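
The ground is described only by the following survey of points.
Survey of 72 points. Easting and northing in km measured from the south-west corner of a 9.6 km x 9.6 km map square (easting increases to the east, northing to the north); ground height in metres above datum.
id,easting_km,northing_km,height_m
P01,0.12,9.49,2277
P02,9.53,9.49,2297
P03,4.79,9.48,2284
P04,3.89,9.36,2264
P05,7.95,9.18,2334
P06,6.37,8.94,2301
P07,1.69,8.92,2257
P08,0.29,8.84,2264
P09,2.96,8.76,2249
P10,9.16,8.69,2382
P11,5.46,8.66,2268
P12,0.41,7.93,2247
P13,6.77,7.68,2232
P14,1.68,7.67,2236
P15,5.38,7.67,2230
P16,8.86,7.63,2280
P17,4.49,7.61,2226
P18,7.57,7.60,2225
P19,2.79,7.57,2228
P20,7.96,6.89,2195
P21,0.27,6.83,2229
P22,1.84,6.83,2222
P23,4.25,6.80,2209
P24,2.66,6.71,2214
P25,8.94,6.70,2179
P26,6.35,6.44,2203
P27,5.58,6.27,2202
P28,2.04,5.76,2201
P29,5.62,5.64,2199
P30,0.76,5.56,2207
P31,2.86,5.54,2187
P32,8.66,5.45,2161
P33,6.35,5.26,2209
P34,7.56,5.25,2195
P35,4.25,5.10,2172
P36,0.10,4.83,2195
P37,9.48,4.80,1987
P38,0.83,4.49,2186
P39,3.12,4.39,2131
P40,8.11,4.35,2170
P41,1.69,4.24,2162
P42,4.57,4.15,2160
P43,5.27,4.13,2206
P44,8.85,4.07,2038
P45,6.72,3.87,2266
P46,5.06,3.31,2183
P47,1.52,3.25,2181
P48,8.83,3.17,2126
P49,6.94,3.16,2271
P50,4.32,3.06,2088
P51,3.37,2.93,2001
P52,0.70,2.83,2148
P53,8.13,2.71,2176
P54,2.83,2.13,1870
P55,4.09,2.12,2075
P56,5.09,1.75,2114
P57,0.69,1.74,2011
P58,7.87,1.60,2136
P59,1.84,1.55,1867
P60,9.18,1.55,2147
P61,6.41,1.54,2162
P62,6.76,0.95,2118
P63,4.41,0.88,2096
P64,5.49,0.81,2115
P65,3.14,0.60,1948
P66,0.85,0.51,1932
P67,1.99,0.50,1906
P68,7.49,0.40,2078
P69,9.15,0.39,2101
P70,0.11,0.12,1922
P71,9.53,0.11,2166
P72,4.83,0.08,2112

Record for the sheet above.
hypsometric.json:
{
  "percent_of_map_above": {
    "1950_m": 94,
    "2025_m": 89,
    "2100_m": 79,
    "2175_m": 59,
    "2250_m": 16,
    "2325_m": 3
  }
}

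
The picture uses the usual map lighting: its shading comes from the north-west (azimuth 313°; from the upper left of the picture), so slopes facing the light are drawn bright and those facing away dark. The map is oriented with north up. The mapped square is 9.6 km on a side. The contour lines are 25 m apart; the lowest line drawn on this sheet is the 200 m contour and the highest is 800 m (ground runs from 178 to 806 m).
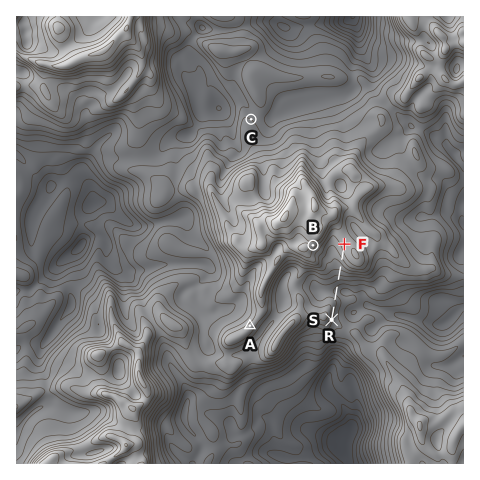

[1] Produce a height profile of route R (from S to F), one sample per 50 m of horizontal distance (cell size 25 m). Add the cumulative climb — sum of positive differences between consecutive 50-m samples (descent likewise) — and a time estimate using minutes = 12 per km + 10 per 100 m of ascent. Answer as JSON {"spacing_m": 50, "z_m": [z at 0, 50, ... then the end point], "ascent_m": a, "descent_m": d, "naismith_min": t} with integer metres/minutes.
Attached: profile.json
{"spacing_m": 50, "z_m": [531, 533, 534, 534, 535, 536, 536, 536, 532, 524, 511, 498, 491, 490, 494, 502, 512, 522, 533, 545, 557, 568, 577, 585, 594, 605, 617, 628, 637, 645, 651, 656, 660, 663], "ascent_m": 178, "descent_m": 47, "naismith_min": 38}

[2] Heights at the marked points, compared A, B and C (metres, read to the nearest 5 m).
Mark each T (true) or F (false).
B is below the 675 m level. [F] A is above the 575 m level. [T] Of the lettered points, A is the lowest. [F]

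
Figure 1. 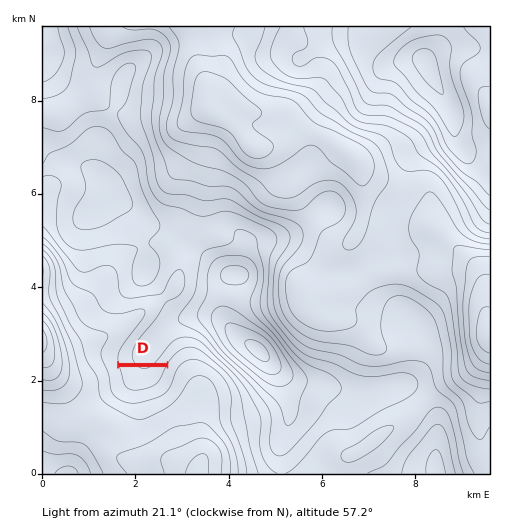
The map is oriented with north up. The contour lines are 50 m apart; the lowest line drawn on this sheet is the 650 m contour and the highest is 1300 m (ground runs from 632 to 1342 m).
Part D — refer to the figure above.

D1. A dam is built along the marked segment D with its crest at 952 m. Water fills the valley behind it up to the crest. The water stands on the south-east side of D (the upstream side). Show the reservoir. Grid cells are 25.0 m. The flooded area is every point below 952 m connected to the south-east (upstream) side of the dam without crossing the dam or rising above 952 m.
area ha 40.1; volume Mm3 8.72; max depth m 55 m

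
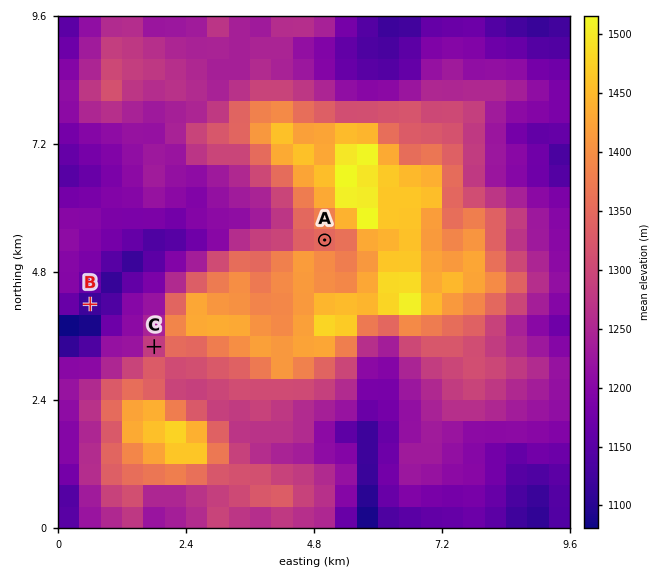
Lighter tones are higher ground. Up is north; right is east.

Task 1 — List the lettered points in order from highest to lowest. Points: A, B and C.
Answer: A C B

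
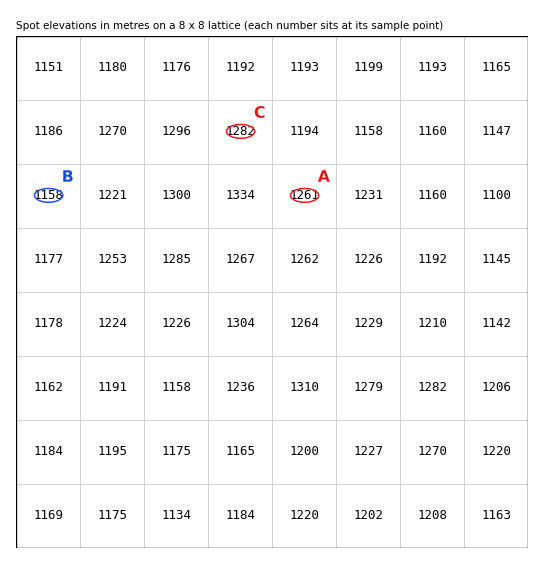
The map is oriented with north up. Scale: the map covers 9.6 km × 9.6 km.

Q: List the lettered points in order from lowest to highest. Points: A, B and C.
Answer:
B A C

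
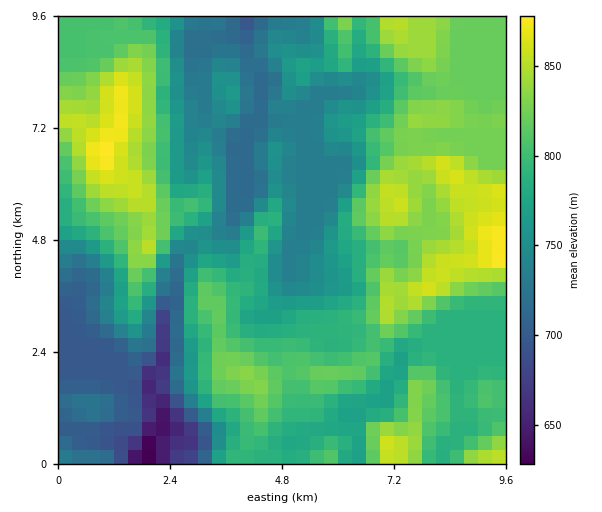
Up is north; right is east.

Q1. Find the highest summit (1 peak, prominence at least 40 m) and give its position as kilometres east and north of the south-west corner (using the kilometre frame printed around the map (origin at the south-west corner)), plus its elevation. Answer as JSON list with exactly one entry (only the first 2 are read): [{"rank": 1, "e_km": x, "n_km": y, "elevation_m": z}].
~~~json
[{"rank": 1, "e_km": 0.96, "n_km": 6.59, "elevation_m": 882}]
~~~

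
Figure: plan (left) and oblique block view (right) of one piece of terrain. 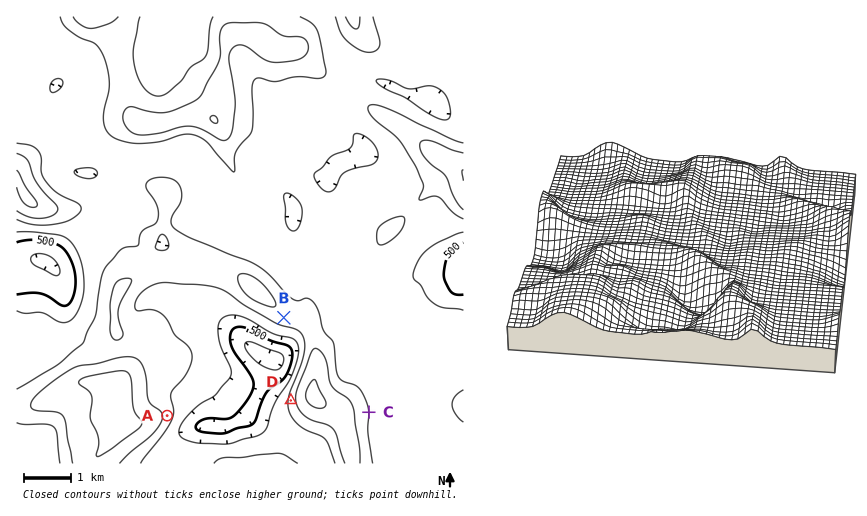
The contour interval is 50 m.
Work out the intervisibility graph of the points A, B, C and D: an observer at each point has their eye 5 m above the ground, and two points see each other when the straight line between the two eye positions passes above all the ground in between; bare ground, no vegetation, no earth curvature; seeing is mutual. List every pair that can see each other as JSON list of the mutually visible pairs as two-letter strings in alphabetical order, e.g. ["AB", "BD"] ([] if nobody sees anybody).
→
["AB", "AD", "BD"]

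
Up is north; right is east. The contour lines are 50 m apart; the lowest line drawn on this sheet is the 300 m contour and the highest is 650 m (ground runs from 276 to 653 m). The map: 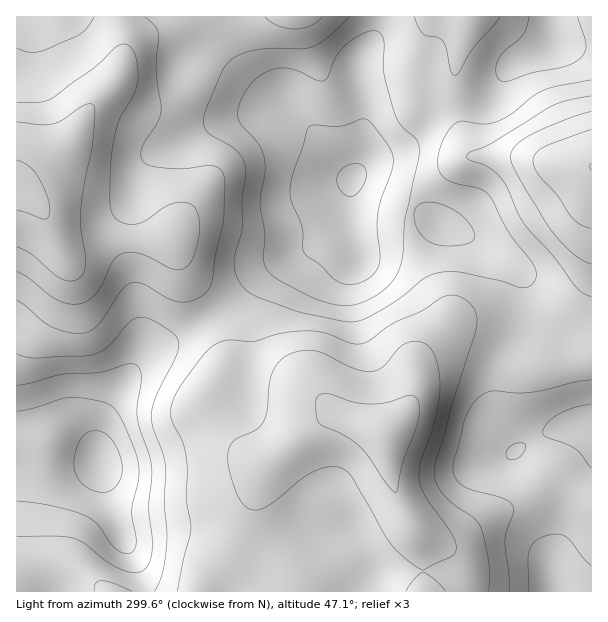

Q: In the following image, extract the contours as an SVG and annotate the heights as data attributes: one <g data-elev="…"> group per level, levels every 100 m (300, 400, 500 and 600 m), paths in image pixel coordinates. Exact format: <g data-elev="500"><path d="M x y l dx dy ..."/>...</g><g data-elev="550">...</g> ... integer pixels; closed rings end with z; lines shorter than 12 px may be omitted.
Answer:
<g data-elev="300"><path d="M101 492l-11-3-8-6-6-7-2-9 1-12 4-14 7-7 7-3 9 1 9 6 7 12 4 14 0 10-5 11-7 6z"/><path d="M347 196l-5-4-4-6-1-6 1-6 4-5 6-4 8-1 6 1 3 3 1 5-3 12-7 10-5 2z"/></g><g data-elev="400"><path d="M529 591l-1-30 1-10 5-9 9-5 14-3 9 3 6 5 12 17 7 6"/><path d="M591 468l-16-19-29-12-3-5 4-9 11-9 15-6 18-4"/><path d="M510 460l-3-2-1-3 3-8 9-4 7 1 0 5-3 6-6 4z"/><path d="M17 385l13-2 32-9 40-2 26-8 6 0 4 3 3 11-4 27 0 12 3 12 10 27 2 12-3 39 3 30 0 14-2 10-4 7-6 4-8 1-19-8-29-22-10-5-17-2-40 0"/><path d="M336 305l-22-7-31-16-12-7-5-8-3-9 2-27-5-28 5-30 0-14-6-15-19-21-2-6 0-6 3-10 6-12 8-9 8-6 12-5 12-1 12 3 18 9 7 1 5-6 7-18 8-10 16-12 9-4 6 0 5 2 3 6 1 35 10 39 7 12 16 16 2 6 0 9-14 61-3 43-5 15-11 13-17 11-16 6z"/><path d="M438 245l-13-6-9-12-2-9 0-6 2-5 6-4 13 0 17 6 14 10 8 12 0 8-5 4-16 3z"/><path d="M578 17l8 28-2 8-4 6-16 8-33 6-22 8-8 0-3-3-2-6 2-12 6-9 19-16 4-8 2-10"/></g><g data-elev="500"><path d="M489 591l0-28-9-36-7-9-18-13-11-9-6-10-3-10 1-15 41-137-1-10-5-9-9-7-10-3-10 2-20 14-29 12-22 17-9 4-12-1-29-11-21-1-21 3-25 7-21-1-9 1-9 4-9 7-27 37-6 12-2 9 1 10 10 21 4 14 1 16-1 29 5 27-14 64"/><path d="M17 300l33 26 16 6 15 2 9-3 7-5 25-36 9-7 6-1 6 2 25 15 14 3 9-1 9-4 6-4 4-7 6-32 7-32 2-36-1-10-3-6-8-4-30 3-16-1-18-3-7-6-1-6 1-6 16-25 3-12-5-39 2-38-3-7-10-9"/><path d="M591 96l-24 4-15 6-61 38-21 8-3 4 3 4 19 8 11 9 7 11 11 25 8 14 28 30 22 30 8 6 7 4"/><path d="M94 17l-7 11-7 6-33 15-15 3-15-4"/><path d="M265 17l13 9 16 3 16-3 12-9"/></g><g data-elev="600"><path d="M395 492l2-1 6-29 15-42 1-13-3-9-3-2-5-1-21 7-18 2-16-2-24-8-6 0-5 2-2 3-1 6 2 12 2 6 26 13 14 10 9 10 19 29z"/><path d="M17 247l13 6 23 20 10 7 6 1 6-1 5-2 3-5 3-13-5-32 0-18 3-27 9-40 2-35-3-4-6 1-24 15-11 4-10 1-24-3"/><path d="M591 130l-48 17-7 6-3 8 1 6 4 7 19 21 15 22 9 8 10 3"/></g>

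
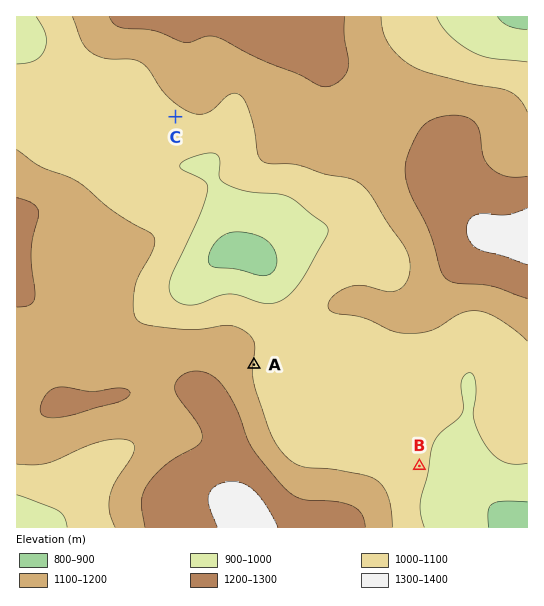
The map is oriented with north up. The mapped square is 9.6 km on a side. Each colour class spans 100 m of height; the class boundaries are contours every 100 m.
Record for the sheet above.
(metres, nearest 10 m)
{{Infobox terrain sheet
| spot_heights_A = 1100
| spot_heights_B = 1020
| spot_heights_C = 1070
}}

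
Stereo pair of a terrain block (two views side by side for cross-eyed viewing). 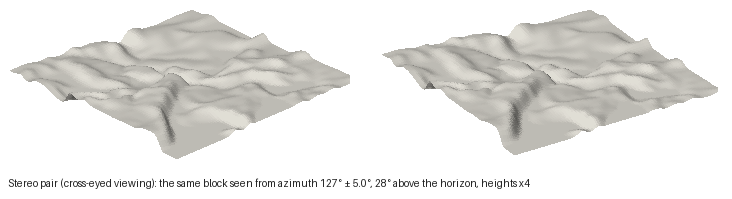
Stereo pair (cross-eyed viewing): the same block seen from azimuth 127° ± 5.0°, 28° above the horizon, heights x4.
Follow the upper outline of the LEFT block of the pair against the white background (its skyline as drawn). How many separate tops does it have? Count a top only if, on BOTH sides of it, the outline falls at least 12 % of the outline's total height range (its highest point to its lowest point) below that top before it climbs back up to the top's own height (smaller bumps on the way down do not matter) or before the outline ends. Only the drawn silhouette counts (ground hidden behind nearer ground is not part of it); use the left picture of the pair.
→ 1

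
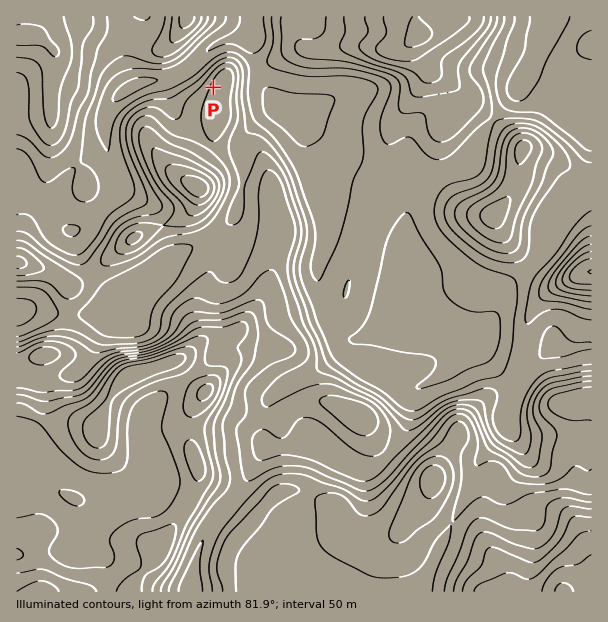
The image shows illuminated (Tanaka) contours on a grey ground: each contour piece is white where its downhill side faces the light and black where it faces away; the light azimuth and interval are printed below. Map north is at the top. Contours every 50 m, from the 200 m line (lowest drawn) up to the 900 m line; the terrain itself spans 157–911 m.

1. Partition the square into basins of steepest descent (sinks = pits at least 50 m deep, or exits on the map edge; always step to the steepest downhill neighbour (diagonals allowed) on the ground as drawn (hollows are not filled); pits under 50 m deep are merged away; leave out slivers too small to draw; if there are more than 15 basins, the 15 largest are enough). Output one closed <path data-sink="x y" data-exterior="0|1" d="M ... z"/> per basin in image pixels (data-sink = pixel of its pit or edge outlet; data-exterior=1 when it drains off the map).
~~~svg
<path data-sink="252 36" data-exterior="0" d="M414 16l-398 1 0 244 31 9 21 14 10-1 12-7 45-40 41-14 10-6 7-9 4-11-1 19 20 34 0 14-17 40 0 21 3 12-8 12-9 8-54 18-17 14-12-4-25-23-12-6-17-1-32 8 1 230 575-1 0-408-7-2-31-23-32-10-18-18-31-24-15-18-12-9-14-6-8-8-9-17 0-7 5-8z"/><path data-sink="17 312" data-exterior="1" d="M197 196l-4 11-7 9-10 6-41 14-45 40-12 7-10 1-21-14-30-8-1 98 13 0 19-6 17 1 12 6 25 23 12 4 17-14 40-12 21-12 10-14-3-12 0-21 17-40 0-14-20-34z"/><path data-sink="549 17" data-exterior="1" d="M591 16l-175 0 4 19-5 6 0 7 9 17 8 8 14 6 12 9 15 18 31 24 18 18 29 9 34 24 6 1z"/>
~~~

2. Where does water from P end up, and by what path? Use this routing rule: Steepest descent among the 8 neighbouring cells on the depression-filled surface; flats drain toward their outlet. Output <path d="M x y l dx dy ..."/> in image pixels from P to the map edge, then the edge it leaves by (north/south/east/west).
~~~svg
<path d="M213 87l-1 0-20-19 0-3 15-15 2 0 3-3 10-6 5 0 1-2 18 0 6-6 0-16"/>
exit: north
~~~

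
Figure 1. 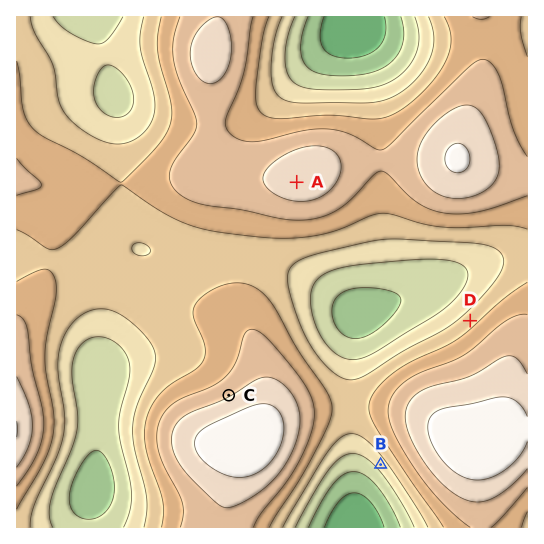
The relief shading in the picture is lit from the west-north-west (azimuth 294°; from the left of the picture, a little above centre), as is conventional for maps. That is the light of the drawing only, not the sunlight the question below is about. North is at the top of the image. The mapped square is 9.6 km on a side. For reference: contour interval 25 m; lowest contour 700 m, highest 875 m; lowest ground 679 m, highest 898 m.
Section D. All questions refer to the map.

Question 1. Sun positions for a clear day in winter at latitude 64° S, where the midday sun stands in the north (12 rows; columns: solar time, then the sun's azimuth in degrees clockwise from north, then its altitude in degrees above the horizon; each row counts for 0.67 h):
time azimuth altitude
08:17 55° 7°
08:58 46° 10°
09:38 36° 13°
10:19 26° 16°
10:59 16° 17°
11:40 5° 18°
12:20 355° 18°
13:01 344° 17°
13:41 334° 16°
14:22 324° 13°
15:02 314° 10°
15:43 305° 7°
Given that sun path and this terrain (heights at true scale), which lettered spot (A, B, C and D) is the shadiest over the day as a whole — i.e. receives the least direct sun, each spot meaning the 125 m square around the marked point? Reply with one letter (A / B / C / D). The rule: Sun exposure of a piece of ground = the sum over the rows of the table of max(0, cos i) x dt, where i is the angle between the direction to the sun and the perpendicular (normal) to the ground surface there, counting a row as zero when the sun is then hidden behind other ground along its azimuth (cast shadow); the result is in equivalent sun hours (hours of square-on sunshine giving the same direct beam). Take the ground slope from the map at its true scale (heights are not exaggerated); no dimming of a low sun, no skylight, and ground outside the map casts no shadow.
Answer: B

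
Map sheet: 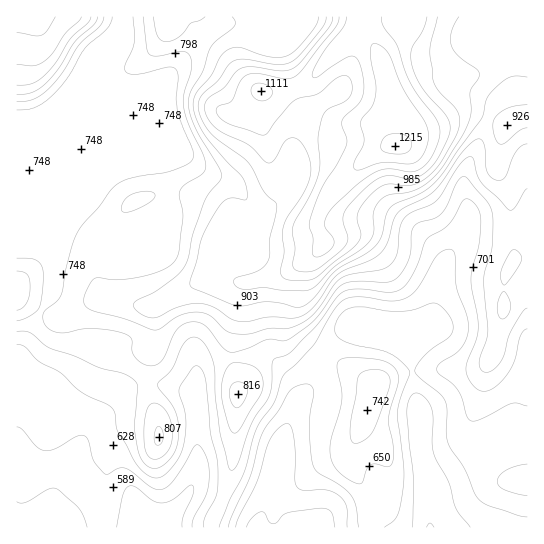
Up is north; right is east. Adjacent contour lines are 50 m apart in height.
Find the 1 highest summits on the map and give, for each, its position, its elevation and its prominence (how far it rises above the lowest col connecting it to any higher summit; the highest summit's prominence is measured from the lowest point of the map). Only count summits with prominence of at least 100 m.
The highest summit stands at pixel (395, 146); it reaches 1215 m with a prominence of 734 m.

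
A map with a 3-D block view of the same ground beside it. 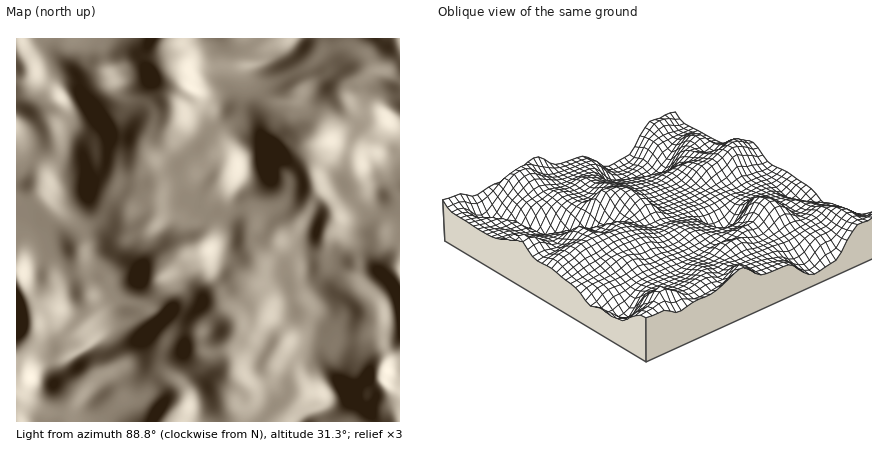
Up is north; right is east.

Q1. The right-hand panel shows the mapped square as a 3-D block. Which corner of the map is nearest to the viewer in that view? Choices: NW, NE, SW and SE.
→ SE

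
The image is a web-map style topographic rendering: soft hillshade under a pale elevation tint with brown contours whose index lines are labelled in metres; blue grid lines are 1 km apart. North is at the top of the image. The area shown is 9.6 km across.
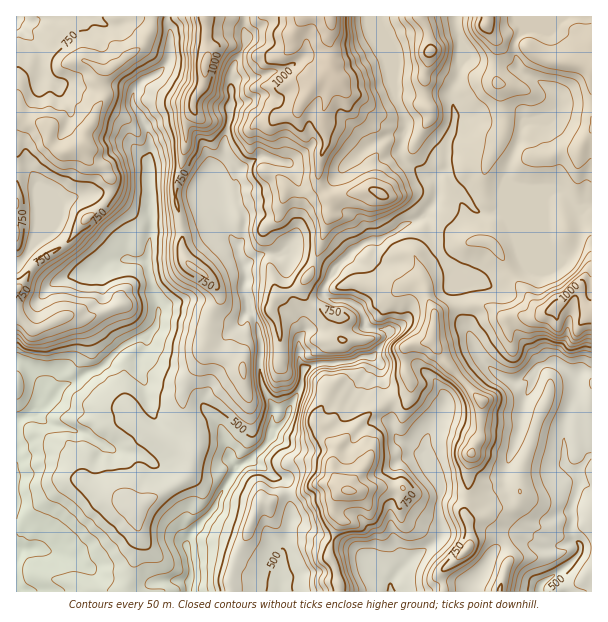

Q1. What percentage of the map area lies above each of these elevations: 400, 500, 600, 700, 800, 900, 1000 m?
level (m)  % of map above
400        94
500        84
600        69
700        52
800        25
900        9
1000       3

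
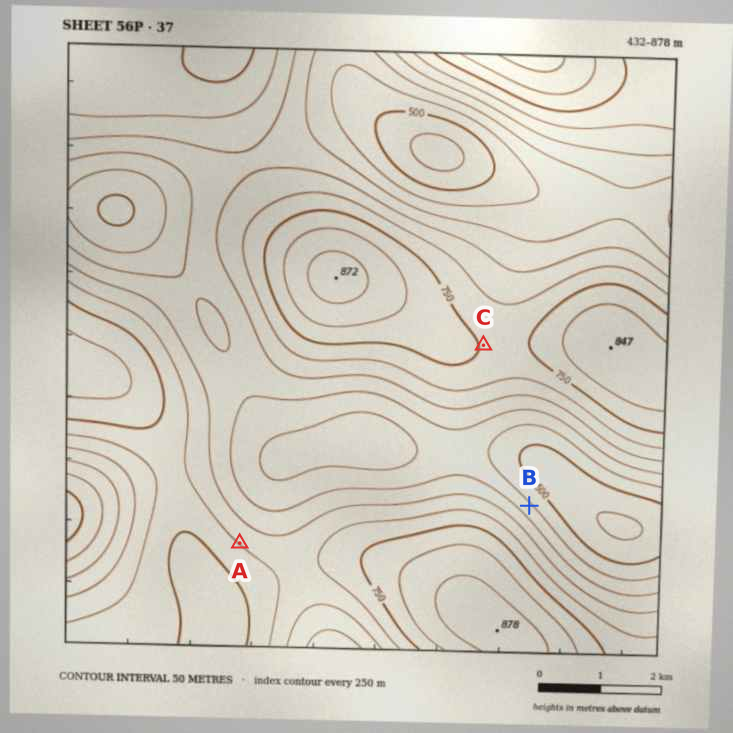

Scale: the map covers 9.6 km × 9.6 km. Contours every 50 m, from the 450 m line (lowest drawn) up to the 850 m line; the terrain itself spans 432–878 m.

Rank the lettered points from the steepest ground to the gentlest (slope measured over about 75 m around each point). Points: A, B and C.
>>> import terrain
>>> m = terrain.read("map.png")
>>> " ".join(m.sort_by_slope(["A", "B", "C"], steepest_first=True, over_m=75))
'B A C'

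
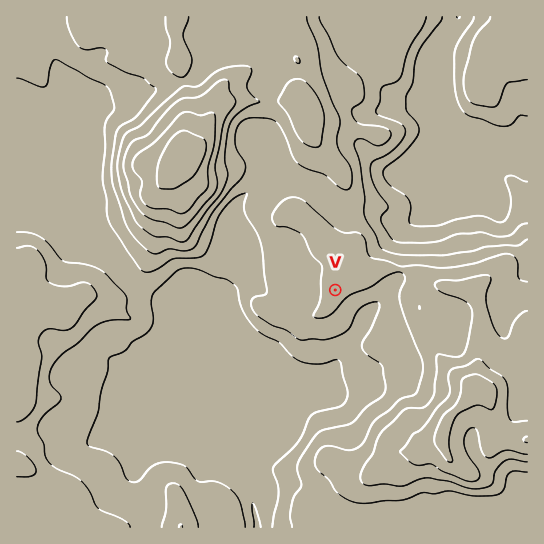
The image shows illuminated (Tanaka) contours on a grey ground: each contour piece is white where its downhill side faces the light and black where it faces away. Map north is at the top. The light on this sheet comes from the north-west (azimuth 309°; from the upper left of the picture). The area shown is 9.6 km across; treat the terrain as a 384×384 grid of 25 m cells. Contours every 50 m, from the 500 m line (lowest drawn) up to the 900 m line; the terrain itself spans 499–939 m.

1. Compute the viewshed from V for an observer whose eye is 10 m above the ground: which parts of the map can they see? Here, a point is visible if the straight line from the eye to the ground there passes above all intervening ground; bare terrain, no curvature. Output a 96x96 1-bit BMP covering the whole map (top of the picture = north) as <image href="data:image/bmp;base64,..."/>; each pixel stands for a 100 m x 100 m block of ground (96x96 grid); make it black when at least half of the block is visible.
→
<image width="96" height="96" href="data:image/bmp;base64,Qk2+BAAAAAAAAD4AAAAoAAAAYAAAAGAAAAABAAEAAAAAAIAEAAATCwAAEwsAAAIAAAAAAAAA////AAAAAAAAH/8D//DAAAAAAAAAP/4D//DAAAAAAAAAP/4D//DgAAAAAAAAP/4D/fH8AAAAAAAAP/4D/+H8AAAAAAAAf/4H/+A4AAAAAAAAf/4H/+AwAAAAAAAA//8P/8AAAAAAAAAH//8f/4QAAAAAAAAf//8//wQAAYAAAAA//////B7gB+AAAAD/////+D/8D/gAAAD/////+H////wAAAD/////+P////wAAAD/////+f////5wAAD/////++B////8AAD//////4Af///+AAD//////wAP///PAAD/////8AAH///PAAD/////4AAH////gAB/P///wAAD////gAB/P///gAAB////wAB////+AAAA////4AD////8AAAAP///8AD////4AAAAH///+AD////wAAAAH///+AD////gAAAAD///+AD////AAAAAD////gD///+AAAAAB////gD///+AAAAAB////gD///+AAAAAA////gD///+AAAAAA////gD///+AAAAAA+f/jgD///+AAAAAA//+DgD///+AAAAAA//8BgH///+AAAAAA//8BwP4fwOAAAAAAf/4AwPwfwPAAAAAAf/4AwPgf8fgAAAAAH/4AADgf//gAAB/AD/wAAAA///wAAH/wB/wAAAB///4AAP/8B/wAAAD///+AAf/8A/gBgAD////gAf/+Afg/AAH////AAB//4P//AD/D//+AAB//8H/nAD+D/3+AAB//+D/AAA+D+D+AAD///j4AAAfD4D/gAD///jwAAAf/gB/+AD//+AAAAAf8AB//AD//4AAAAAfgAA//AD//wAAAAA+AAA//AD//gAAAAA8AAAz/AD/8AAAAAAgAAAj/AD/4AAAAAAAAAAD/AD/wAAAAAAAAAAD/AD/gAAAAAAAAAAD/AD/AAAAAAAAAAAD/AB+AAAAAAAAAABh/gA8AAAAAAAAAABh/gAAAAAAAAAAAAAz/wAAAAAAAAAAAAA//4AAAAAAAAAAAAAf/4AAAAAAAAAAAAAH/8AADgAAAAAAAAAH/+AAHgAAAAAAAAAD/+AAfAAAAAAAAAAB//AD+AAAAAAAAAAA/+AH8AAAAAAAAAAA/+AP8AAAAAAAAAAAf8Af4AAAAAAAAAAAP8Af4AAAAAAAAAAAH8AfwAAAAAAAAAAAD8A/4AAAAAAAAAAAD8B/4AAAAAAAAAAAB8B/8AAAAAAAAAAAB+H8cAAAAAAAAAAAB//wAAAAAAAAAAAAA//wAAAAAAAAAAAAAf/gAAAAAAAAAAAAAHAAAAAAAAAAAAAAAAAAAAAAAAAAAAAAAAAAAAAAAAAAAAAAAOAAAAAAAAAAAAAAAHAAAAAAAAAAAAAAABAAAAAAAAMAAAAAAAAAAAAAAAcAAAAAAAAAAAAAAAcAAAAAAAAAAAAAAAcAAAAAAAAAAAAAAA8AAAAAAAAAAAAAAA8AAAAAAAAAAAAAAB8AAAAAAAAAAAAAAA8AAAAAAAAAAAAAAAMAAAAAAAAAAAAAAAMAAAAAAAAAAAAAAAc="/>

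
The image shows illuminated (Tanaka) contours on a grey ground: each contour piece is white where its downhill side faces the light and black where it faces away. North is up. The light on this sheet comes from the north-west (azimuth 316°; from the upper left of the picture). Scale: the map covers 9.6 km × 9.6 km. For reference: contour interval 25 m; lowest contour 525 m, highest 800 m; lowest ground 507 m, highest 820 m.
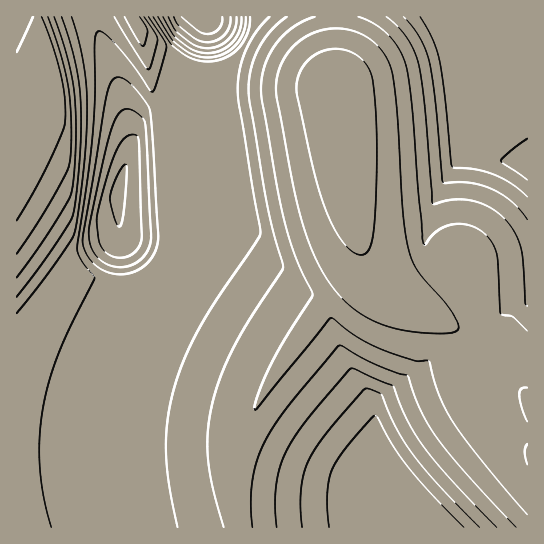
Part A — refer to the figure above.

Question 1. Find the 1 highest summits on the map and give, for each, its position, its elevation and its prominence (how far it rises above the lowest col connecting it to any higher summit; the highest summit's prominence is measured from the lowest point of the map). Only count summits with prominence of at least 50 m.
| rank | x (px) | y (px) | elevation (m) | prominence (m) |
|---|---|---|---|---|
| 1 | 335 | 87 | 794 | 127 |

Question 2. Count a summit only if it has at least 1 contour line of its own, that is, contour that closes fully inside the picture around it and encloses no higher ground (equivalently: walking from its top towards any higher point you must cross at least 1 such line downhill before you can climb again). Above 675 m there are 1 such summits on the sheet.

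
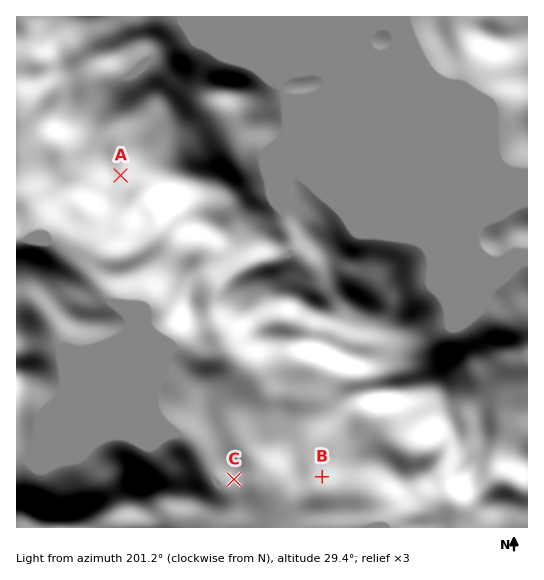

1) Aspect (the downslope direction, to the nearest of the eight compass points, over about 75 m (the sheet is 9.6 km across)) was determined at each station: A S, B SW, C SW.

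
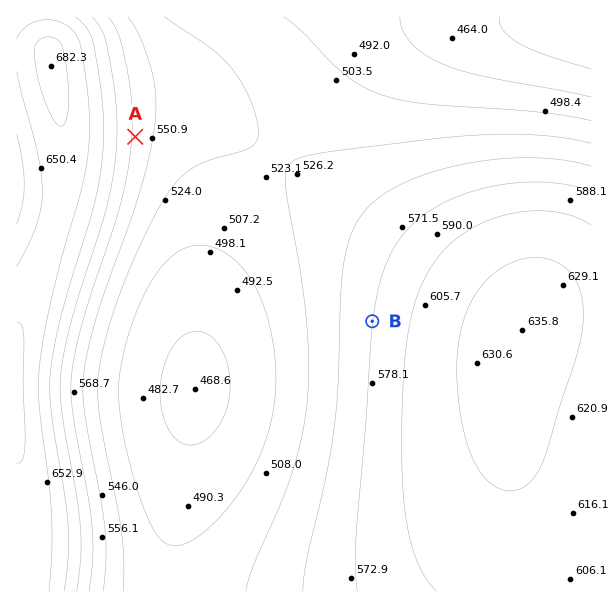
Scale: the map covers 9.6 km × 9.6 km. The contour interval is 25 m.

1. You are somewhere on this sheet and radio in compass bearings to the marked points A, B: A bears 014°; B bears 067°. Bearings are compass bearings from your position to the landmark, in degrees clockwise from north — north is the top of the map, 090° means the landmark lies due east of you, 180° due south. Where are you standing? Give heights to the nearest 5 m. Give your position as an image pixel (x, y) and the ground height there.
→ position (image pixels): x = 56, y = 456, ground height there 630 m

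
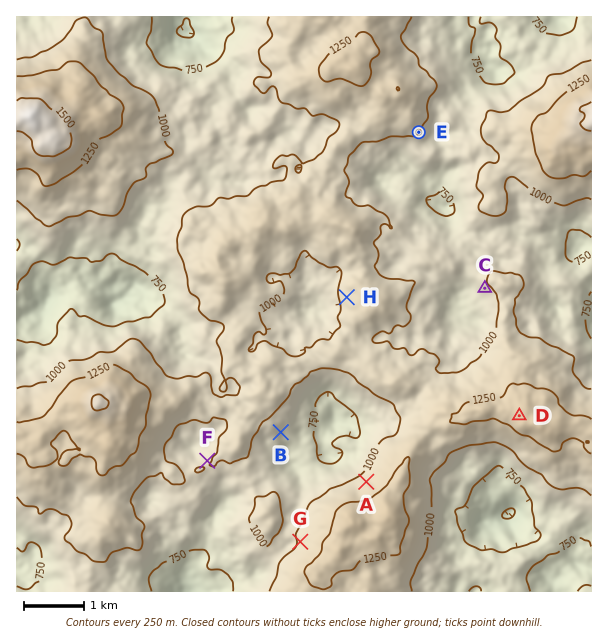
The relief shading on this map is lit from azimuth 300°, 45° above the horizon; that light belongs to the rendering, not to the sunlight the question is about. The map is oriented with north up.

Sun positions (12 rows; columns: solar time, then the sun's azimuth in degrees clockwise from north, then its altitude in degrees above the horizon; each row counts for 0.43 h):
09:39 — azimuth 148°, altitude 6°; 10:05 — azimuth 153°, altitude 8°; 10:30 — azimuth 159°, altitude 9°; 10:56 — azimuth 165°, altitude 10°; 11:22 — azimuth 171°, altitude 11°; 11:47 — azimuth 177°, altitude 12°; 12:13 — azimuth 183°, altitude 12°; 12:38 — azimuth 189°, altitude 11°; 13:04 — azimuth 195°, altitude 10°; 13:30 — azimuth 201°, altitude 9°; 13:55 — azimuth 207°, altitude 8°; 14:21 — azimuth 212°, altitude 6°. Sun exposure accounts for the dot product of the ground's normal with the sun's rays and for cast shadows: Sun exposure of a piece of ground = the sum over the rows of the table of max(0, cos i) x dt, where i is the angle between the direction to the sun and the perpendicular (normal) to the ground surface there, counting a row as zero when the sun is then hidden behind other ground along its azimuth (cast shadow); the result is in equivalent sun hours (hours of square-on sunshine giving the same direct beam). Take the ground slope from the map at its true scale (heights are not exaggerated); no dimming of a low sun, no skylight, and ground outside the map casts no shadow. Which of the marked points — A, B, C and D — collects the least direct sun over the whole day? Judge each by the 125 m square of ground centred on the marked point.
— A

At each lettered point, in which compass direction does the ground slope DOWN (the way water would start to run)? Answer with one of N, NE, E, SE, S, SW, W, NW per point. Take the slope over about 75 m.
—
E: SE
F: NW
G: W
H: W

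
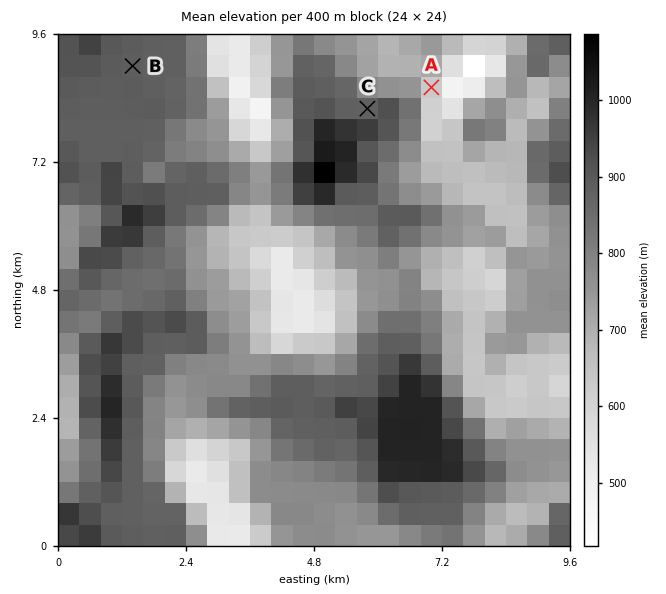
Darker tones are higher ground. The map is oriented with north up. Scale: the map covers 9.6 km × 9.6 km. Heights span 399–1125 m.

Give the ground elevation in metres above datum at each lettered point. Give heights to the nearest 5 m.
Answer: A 640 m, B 885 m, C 885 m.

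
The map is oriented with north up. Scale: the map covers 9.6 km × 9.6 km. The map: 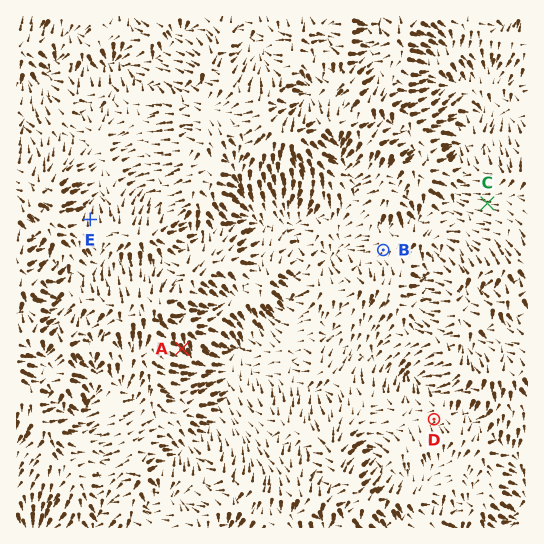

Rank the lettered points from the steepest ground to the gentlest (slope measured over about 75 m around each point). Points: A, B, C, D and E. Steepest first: A E C D B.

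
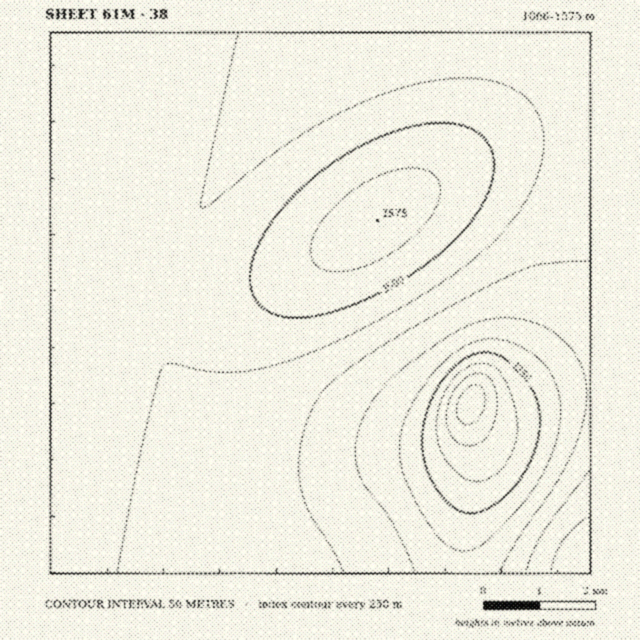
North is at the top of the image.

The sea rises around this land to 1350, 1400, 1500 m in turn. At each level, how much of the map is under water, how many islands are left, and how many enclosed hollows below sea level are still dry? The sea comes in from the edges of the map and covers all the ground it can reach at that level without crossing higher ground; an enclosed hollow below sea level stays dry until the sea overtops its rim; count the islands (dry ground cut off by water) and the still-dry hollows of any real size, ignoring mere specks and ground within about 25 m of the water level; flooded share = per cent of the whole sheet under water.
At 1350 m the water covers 14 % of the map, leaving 0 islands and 0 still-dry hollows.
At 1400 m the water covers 24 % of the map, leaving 0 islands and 0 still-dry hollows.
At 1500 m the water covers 90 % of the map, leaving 1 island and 0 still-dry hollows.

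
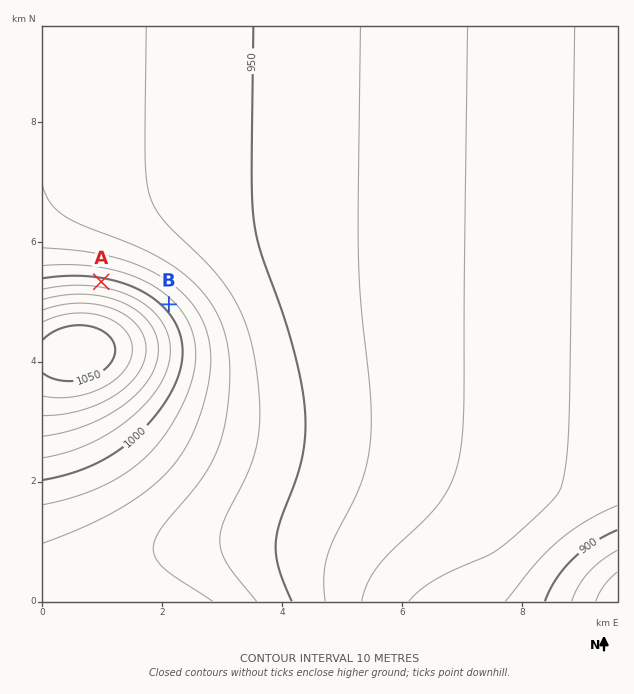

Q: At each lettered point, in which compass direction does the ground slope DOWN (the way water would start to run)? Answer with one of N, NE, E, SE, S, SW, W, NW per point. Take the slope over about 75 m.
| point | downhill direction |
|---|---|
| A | N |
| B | NE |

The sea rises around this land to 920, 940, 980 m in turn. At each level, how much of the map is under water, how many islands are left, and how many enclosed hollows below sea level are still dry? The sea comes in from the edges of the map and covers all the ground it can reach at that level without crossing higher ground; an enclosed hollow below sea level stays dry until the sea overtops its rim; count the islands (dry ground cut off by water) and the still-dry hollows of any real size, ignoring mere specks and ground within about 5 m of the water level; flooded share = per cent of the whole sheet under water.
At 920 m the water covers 11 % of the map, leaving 0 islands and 0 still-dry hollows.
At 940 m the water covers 45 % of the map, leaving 0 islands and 0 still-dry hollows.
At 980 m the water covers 89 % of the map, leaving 0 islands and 0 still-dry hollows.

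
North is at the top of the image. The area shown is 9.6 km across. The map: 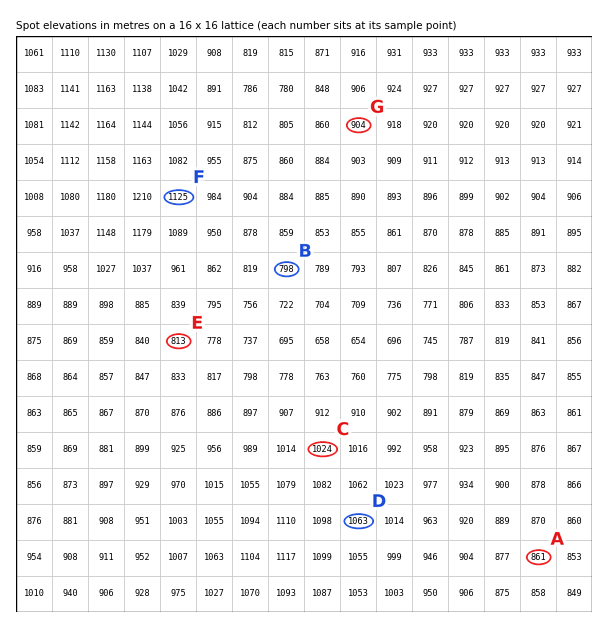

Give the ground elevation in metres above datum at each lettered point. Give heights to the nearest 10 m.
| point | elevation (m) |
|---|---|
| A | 860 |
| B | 800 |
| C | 1020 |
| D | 1060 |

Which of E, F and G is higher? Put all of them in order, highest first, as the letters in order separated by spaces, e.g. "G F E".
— F G E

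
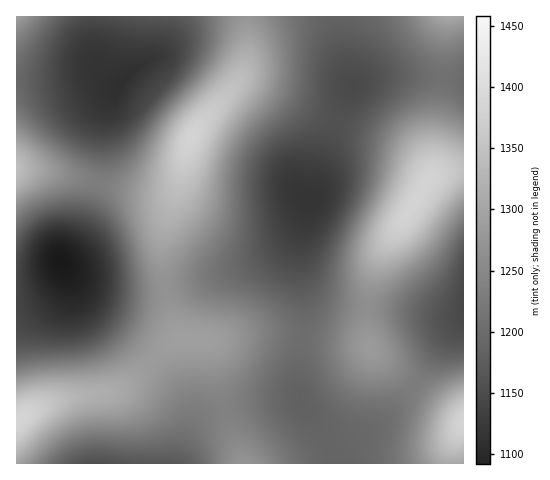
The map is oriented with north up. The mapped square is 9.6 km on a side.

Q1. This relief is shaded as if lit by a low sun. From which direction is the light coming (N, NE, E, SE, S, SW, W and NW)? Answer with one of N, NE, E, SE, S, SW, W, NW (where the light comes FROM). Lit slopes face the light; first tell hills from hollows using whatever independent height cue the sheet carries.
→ SE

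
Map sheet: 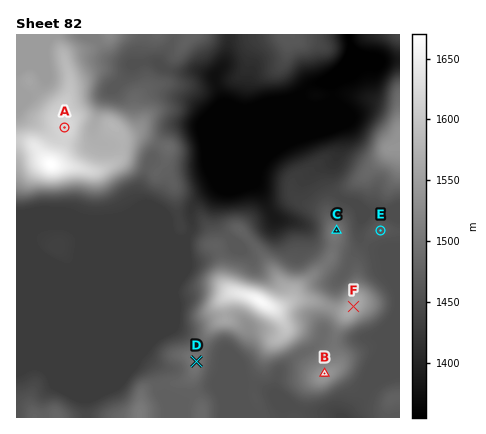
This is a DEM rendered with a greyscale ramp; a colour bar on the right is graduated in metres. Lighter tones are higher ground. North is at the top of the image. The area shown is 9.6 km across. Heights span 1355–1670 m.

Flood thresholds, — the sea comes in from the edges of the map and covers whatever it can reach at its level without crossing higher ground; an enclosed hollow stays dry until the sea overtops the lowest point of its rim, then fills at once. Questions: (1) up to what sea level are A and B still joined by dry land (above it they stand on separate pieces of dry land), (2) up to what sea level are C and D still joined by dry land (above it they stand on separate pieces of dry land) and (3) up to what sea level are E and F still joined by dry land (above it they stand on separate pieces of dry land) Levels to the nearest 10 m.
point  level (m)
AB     1430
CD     1490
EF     1460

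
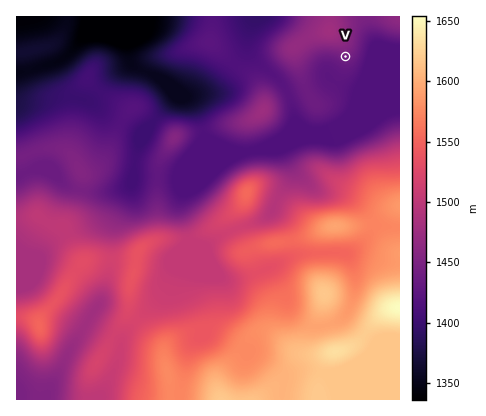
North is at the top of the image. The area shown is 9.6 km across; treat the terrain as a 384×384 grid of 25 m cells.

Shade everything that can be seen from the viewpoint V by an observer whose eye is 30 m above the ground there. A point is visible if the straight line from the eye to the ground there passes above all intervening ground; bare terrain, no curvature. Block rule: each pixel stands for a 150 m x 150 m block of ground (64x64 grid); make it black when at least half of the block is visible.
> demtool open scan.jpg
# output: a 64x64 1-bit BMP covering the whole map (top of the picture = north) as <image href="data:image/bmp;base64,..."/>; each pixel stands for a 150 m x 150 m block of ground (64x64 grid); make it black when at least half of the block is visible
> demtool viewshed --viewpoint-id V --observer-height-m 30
<image width="64" height="64" href="data:image/bmp;base64,Qk0+AgAAAAAAAD4AAAAoAAAAQAAAAEAAAAABAAEAAAAAAAACAAATCwAAEwsAAAIAAAAAAAAA////AAAAAAAAAAAAAAAAAAAAAAAAAAAAAAAAAAAAAAAAAAAAAAAAAAAAAAAAAAAAAAAAAAAAAAAAAAAAAAAAAAAAAAAAAAAAAAAAAAAAAAAAAAAAAAAAAAAAAAAAAAAAAAAAAAAAAAAAAAAAAAAAABgAAAAAAAAAHAAAAAAAAAACAAAAAAAAGAEAAAAAAAAPAYAAAAAAAA8AwBgAAAAAAADAGAAAAAAAAAAMAAAAAAAAAA4AAAAAAAAMDgAAAAAAAB4OAAAAAAAAP4QAAAAAAAB/zgAOAAAAAH//4Af4AAAAf//wA/4AAAD///gB/wAAAfgf+AD//4AP8Af8AEf/4B/wAf4AB//gH+AAHwDH/+Af4AAHAP+D/x/gAAOB/wH/OBAAAIf/Af8AGAAAf/4H/wAYAAA//g//ADwAAB//P/8APgAAB////wB/AAAD////gP+AAAD///8P/8AAAH///w//4CAAPH//B//wMAAYH/8B//wwABgP/wH4f+AAOAf/AfA/gAB4B/8B4D+AAHg//wHgPwAAeH//AfD+AAB4//8A//wAAPD//wAfAAAA4f//ABwAAAAB//8AAAAAAAH//wAAAAAAA///AAAAAAAD//8AAAAAAAP//wAAAAAAA///AAAAAAAB//8AAAAAAAB//wAAAAAAAA//AAAAAAAAA/8AAAAAAAAD/w=="/>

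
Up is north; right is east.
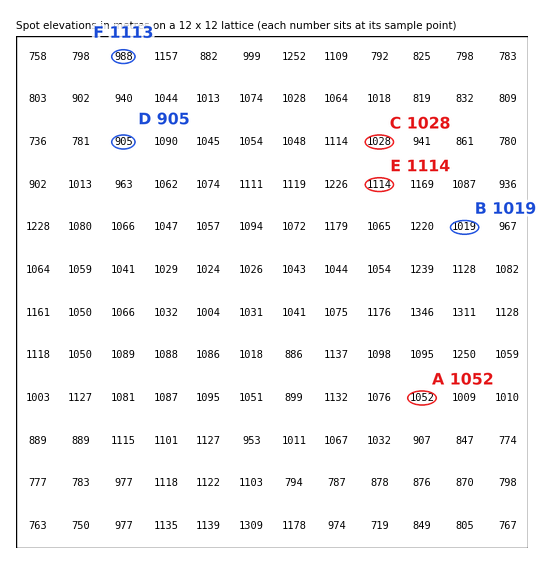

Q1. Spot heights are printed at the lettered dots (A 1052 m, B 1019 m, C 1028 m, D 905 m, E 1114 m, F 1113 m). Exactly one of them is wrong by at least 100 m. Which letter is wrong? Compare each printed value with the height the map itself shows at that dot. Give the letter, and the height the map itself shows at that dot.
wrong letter F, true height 988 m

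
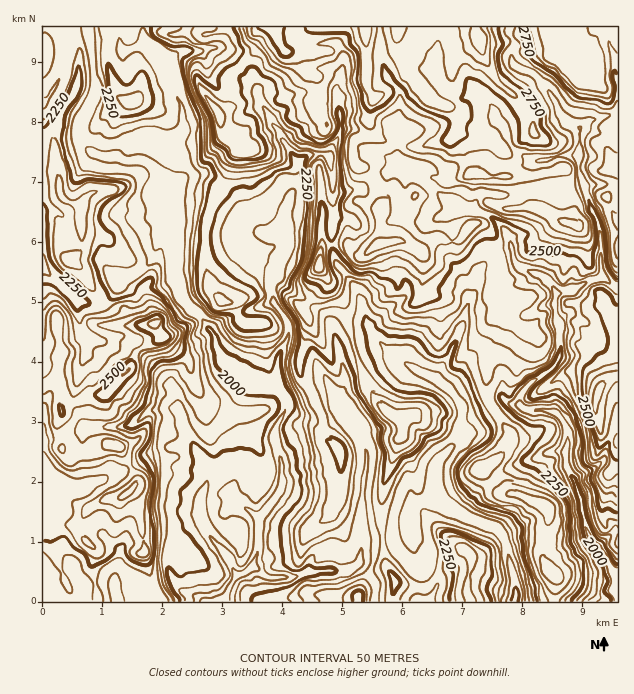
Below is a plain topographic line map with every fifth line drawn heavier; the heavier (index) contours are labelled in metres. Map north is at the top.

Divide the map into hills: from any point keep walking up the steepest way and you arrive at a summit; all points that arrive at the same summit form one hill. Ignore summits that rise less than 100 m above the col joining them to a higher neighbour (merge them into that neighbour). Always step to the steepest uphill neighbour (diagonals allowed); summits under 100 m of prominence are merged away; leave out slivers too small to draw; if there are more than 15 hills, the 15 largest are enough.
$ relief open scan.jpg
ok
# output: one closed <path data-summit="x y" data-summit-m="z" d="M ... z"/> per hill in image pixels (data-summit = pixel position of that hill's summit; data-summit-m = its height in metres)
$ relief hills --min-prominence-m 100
<path data-summit="481 40" data-summit-m="2931" d="M509 26l-367 1 4 13 20 22 15-10 19 0 15-5 9 3 14 22 18 16 6 20 6 6 28 46 3 2 6-6 9-2 8 0 8 5 3 19-1 9 2 4 28-3 5-4 37-20 12 9 9 11 33 24-8 8 3 15-1 31 7 9 6 14 3 9 0 12-10 33-22 37 0 3 17 14 9 15-5 35 8-7 5-12 6-6 29-17 13 3 7-16 30-24 5-7 0-32-5-13 2-19 15-3 29-14 3 0 10 11 4 1 0-176-28 7-9 9-15-6-5-5-9-23-10-13-29-18-1-11 2-9-4-7z"/><path data-summit="154 324" data-summit-m="2573" d="M172 221l-6 5-8 17-6 16-12 11-19 6-4 4-1 11-12 11-6 3-22-6-21-21-11-9-2 1 1 332 161-1-10-7-10-2-12-12-4-16 2-21-3-3-22-1-8 3-9 0-9 9-22-23-9-1-24-13-6 0 4-4 0-18-3-4 24 0 30-15 9-1 26-17 31-9 14 2 11 14 4 12-5 18 26 2 10 12 20 12 17-20 6-11 0-24-8-24 0-7 12-26 0-6-8-12-4 0-11-6-15-2-19-15-7-7-6-12-2-9-8-15-24-25-8-24 2-44z"/><path data-summit="554 577" data-summit-m="2487" d="M506 401l-30 17-6 6-5 12-27 24-4 15 4 23 23 17 26 11 9 1 5 5 6 14 7 31 1 25 102 0 1-25-6-6-4-10-20-27-6-23-2-16-13-27-1-20 2-15-4-12-11-9-24-2-11-6z"/><path data-summit="71 261" data-summit-m="2376" d="M88 32l-22 5 0 21-4 17-12 22-8 6 0 165 26 22 8 9 22 6 6-3 12-11 1-11 4-4 19-6 12-11 6-16 13-24-5-11 0-16-8-20-9-8-6-3-16 0-9-5-17 0-13-6-7-8-1-16 16-30 0-18z"/><path data-summit="379 244" data-summit-m="2725" d="M404 164l-37 20-5 4-29 4 0 61 5 12 20 27 8 29 10 18 33 26 27 13 22-39 10-33 0-12-3-9-6-14-7-9 1-31-3-15 8-8-33-24-9-11z"/><path data-summit="218 115" data-summit-m="2625" d="M217 47l-17 5-19 0-15 9 6 15 2 15 9 20-1 21-12 6-12 0-7-2-12 1-11 7-8 9-2 4 9 4 16 0 6 3 9 8 9 24 1-4 13-12 12-4 13-2 21 12 10 10 9 20 14 16 21 1 9-38 8-18 0-14-7-9-23-40-6-6-6-20-18-16-12-20z"/><path data-summit="398 417" data-summit-m="2446" d="M382 344l-20 3-18 6-4 4 5 25-6 17 19 31 8 20 0 19-4 27 0 49 9-3 23-2 13-4 5-7-1-22 7-5 20-4-4-15 1-17 3-6 20-19 1-18 3-6 0-9-3-6-14-18-32-16z"/><path data-summit="598 393" data-summit-m="2669" d="M604 276l-12 4-20 10-16 4-1 18 5 13 0 32-13 15-14 8-8 8-6 11 0 6 2 2 8 3 24 2 11 9 4 12-2 15 1 20 13 27 2 16 6 23 10 12 20-15 0-242z"/><path data-summit="128 492" data-summit-m="2466" d="M181 446l-12 2-21 7-26 17-9 1-30 15-22 2-1 23 28 14 9 1 22 23 9-9 9 0 8-3 22 1 3 3 0 30 6 12 8 7 10 2 11 8 18 0 14-28-11-19-18-20-8-15-2-16 9-23 0-13-14-20z"/><path data-summit="131 102" data-summit-m="2325" d="M142 26l-54 1 0 12 8 39 0 18-15 25-1 17 8 12 13 6 17 0 10-12 11-7 12-1 7 2 12 0 9-4 4-5 0-18-9-20-3-19-9-15-16-17z"/><path data-summit="319 265" data-summit-m="2700" d="M322 154l-14 1-10 8 0 14-8 18 0 6-6 15-2 16 4 8 0 7-10 20-3 10 8 4 15 13 15 10 19 17 9 31 4 1 18-7 19-4-14-21-8-29-20-27-5-12 0-75-3-19z"/><path data-summit="577 78" data-summit-m="2879" d="M617 26l-106 0-1 10 4 7-2 17 5 6 16 8 9 7 10 13 9 23 5 5 15 6 9-9 17-3 11-5z"/><path data-summit="463 550" data-summit-m="2374" d="M439 498l-12 0-12 5-4 4 3 48 3 6 19 19 2 5-8 16 84 1 2-8-2-17-7-31-6-14-5-5-9-1-26-11z"/><path data-summit="395 582" data-summit-m="2269" d="M412 530l-5 6-6 3-30 3-9 4-4 18 17 18 1 20 54-1 8-16-2-5-19-19-3-6z"/><path data-summit="358 597" data-summit-m="2274" d="M359 564l-7 5-14 3-33 0-10 4-18 2-1 10 4 13 94 1 2-8-1-12z"/>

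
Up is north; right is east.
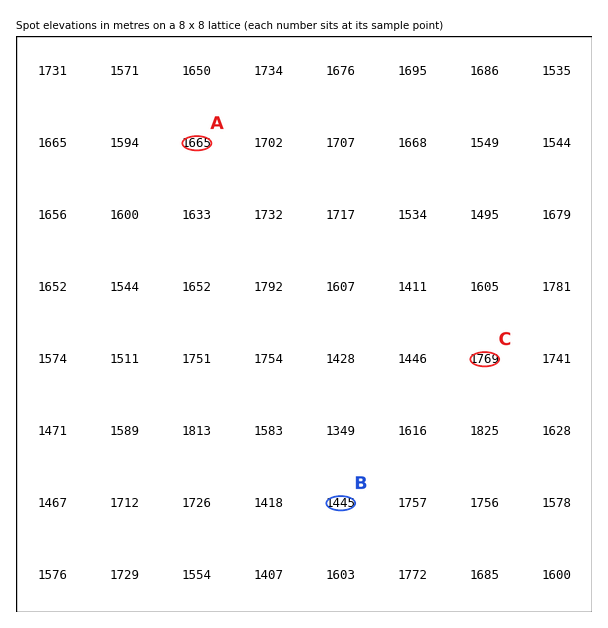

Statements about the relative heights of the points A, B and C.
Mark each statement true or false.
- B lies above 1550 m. false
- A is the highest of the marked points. false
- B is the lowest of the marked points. true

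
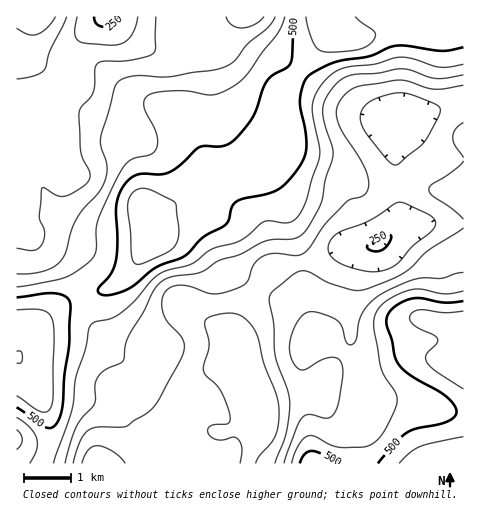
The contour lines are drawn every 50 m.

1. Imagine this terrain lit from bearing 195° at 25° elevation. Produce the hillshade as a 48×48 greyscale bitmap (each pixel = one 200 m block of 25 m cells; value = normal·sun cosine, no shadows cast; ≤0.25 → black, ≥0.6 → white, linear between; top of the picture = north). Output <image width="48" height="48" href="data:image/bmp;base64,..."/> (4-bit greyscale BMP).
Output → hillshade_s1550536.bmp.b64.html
<image width="48" height="48" href="data:image/bmp;base64,Qk32BAAAAAAAAHYAAAAoAAAAMAAAADAAAAABAAQAAAAAAIAEAAATCwAAEwsAABAAAAAAAAAAAAAAABEREQAiIiIAMzMzAERERABVVVUAZmZmAHd3dwCIiIgAmZmZAKqqqgC7u7sAzMzMAN3d3QDu7u4A////AEZ4d3m8y6mHdnd3d3dmZlIAE0VURVZmZ1eIh4m8y6mHZ3d3d3dmVUIAJFVURVVVZomqmIrMuph3d3d3d3ZmZUISRVVVVEM0RN3cmJvLqYiHd3d3d3ZndlM0VmZmVUMzNP/8mJu6mIiIiIiIh2Znh1RFZmZ3ZURERf/qh4mpiIiIiIiIdmZ4mGRWd3d3dmZmeP64ZniIiJmYiIiHdlaJqXZnd3eIh3iZq9uWVWd3iaqYiHd3Zmeauod3h3iZmZq8zLl2VWd4mqmYiHdmVnirupiIh4iaq7zdzJh2VniImZmIiIdmZnmru6mZiIiavMzMuodmZ3iJmIeIiId2Z4mrupmZiHiau7upmXd2Z3iIh3d3eIh3d4mqqZmZh3iaqpiHd3dmZneIh3ZmZnd3eJmpmIiIh3iamYd3d2ZmZmeImHdlVVZneJqZh3d3d3mqqZmIiFVVZmeaqYdlVFVniaqph3ZmZ3maqamZiERFVnmrqph1VFeJqqqph2ZVVneIiIdmVSI0Vom7u6l2Vnmru7qZh2VEVVVUREMQAAESNXmqq7qHeKu7u6mYd2VEVUQhAAAAAAABJGeIm7uqvMy7qph3ZmVVVEMQAAAAAAAAE1VnirvN7+26mZdmZlVVRDIQAAATMyERI0VWebzf//26mYd3ZmVUMiIhESNGZTM0RVVmeKzf/+y7u6mZmHZUMiMzM0RWZVVWZ3d3iJvN3Lu83Mu8y6hlRFVVVURFVmd3d4iIiZqqmZq83MzN3LmHiIiHZUM0VXeId3iImZmHd4mru7vM3LqZq7qphlREVniId3eImql1VomZmZmry6mau7u6mYh3d3eIdmZnmphlV4iYiImrupmaqru7qru6qneHdlVWiYZVZ4iIiJq6qYiImaqqq8zMu4iHZVRFZ2REVnd4iau6mId3eJmImruqqYiGZlVVVTIjRWZ3iaqqmId3eIh3eJiHd4h2Znd3ZDIjRVZniJmZmIh3eIdmd3dmZndmZ4mZdTIjRVZmd4iIiYiIiHZVZ3ZmZndmd5qphkNFZmZmZneImYh3d2VFZmZnd3dmeImphlVnd2ZlVmeImYZVVURFZlZniYd3eImYd2d4h3ZVVmd4mHVERERWdmZ4iXd3iJiHd4iZiHZlZmZ4h1QzNEVnd2Z3d2ZniJh3iImpmHZmZmZ3ZUM0RVZ3d3d2ZWZniId3iJmZh2ZmZ3d2ZURFZ3eId4iHZXd4iHZneIh3ZlVWZ3d3ZVZ3iJmZmau6h6qZh2Z3d3ZUM0RVZmd3ZneJmqvLvN7tyruqh2eIdlQyIjNEVWZ2Znmqu83u7v//7qqph3iHVDIiIjNERFZmZom83v//7////5mId4h1MiIzRFVVVVZmZ4rN///+7/7u7pmHd3ZDIjRWd3ZmZmVWaJrN///u7/7czJqYdlQhI0Z4iHd3ZlVVeJq87u3M3u3Lqquph1MiNGeIh3ZmZUNFaJqrupiavMupmbu6l2REVWeIh2ZmVCI0aJqphkRXmZmYmbu6mGVVZniIh2ZmUyIkaJqoZCJGeIiIiQ=="/>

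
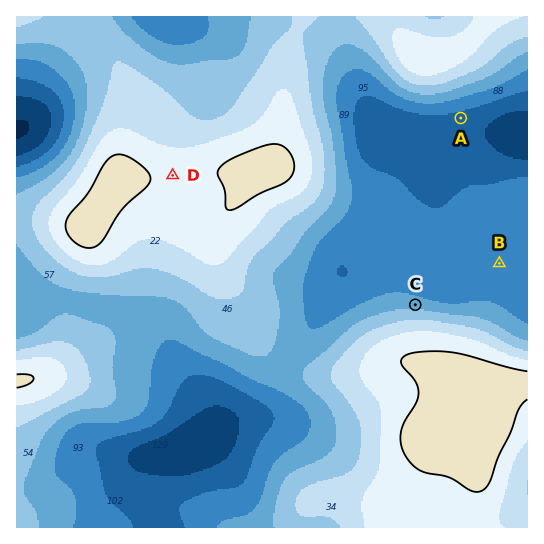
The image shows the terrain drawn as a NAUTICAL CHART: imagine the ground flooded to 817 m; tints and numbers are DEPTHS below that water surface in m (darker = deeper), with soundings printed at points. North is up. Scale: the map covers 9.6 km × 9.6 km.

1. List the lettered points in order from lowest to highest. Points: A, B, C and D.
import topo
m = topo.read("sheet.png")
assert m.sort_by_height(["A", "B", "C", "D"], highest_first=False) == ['A', 'B', 'C', 'D']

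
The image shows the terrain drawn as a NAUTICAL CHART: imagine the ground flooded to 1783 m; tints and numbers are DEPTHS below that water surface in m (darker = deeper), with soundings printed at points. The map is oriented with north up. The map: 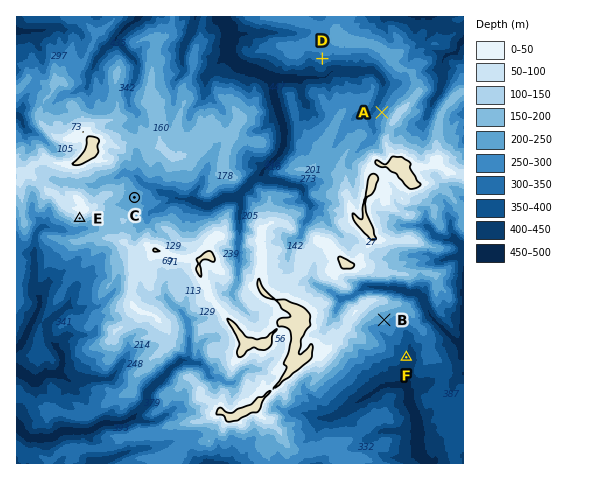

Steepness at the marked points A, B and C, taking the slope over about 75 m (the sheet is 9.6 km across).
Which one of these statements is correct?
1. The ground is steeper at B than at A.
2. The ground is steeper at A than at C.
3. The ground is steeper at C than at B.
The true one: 2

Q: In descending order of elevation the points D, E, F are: E D F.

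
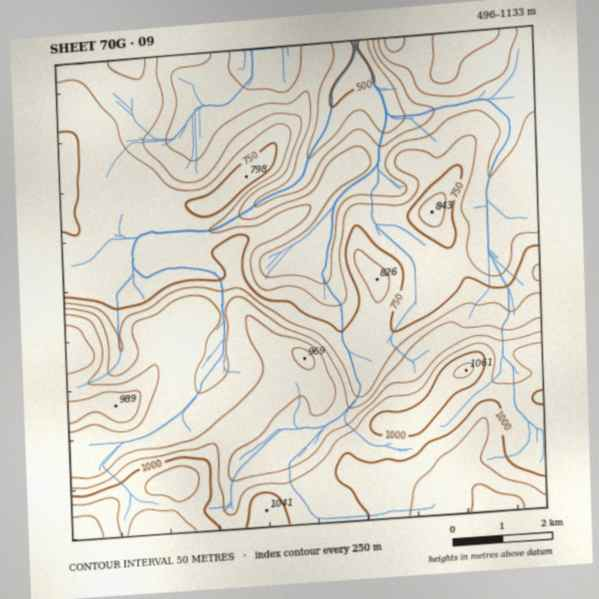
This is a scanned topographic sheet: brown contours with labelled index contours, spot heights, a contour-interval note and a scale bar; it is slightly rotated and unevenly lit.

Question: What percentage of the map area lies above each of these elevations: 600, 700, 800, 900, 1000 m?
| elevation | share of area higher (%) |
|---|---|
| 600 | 91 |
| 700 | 70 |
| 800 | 44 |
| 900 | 28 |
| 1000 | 12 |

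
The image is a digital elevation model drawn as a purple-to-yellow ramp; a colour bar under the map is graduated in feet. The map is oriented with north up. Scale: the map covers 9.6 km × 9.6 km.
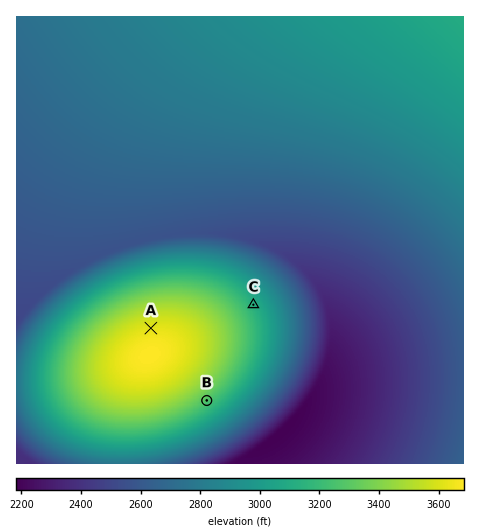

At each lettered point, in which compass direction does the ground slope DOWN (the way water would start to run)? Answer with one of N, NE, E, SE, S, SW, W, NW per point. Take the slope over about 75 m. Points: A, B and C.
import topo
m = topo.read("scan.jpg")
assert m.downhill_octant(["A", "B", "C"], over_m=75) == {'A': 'N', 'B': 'SE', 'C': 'NE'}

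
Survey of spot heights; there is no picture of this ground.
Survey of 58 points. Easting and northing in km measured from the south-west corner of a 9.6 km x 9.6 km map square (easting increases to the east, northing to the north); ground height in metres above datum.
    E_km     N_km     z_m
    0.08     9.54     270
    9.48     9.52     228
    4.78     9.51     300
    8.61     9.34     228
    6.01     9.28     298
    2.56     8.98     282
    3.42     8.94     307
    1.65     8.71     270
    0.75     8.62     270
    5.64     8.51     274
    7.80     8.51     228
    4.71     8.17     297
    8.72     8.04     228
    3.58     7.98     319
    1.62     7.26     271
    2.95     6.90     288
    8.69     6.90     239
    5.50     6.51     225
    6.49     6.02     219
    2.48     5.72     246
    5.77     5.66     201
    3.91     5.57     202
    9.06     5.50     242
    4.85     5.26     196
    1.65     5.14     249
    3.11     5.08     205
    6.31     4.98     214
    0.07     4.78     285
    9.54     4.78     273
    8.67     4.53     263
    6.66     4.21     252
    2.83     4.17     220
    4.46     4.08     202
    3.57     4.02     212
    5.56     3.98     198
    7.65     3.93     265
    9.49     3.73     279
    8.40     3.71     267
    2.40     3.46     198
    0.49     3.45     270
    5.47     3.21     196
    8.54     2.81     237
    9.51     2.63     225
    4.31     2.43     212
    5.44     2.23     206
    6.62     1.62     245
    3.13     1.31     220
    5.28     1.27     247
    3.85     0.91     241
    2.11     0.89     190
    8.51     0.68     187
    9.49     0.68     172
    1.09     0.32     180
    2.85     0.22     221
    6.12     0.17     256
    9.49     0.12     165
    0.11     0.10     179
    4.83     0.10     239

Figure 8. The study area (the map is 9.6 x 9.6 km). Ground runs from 165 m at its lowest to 320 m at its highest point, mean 240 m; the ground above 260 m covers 27.5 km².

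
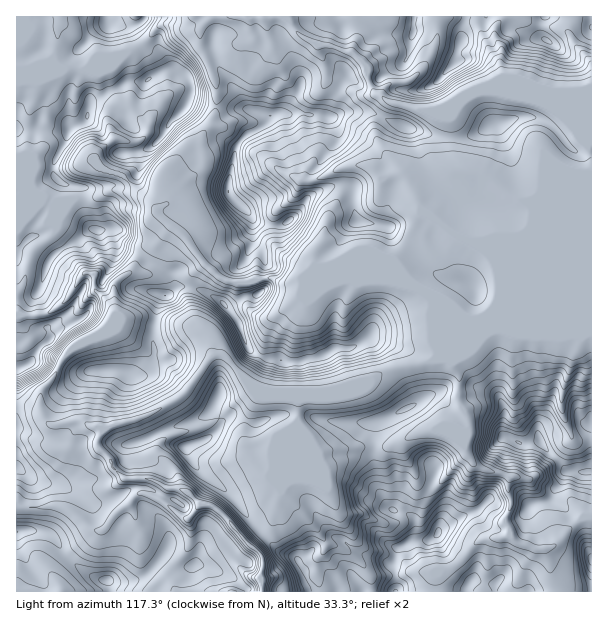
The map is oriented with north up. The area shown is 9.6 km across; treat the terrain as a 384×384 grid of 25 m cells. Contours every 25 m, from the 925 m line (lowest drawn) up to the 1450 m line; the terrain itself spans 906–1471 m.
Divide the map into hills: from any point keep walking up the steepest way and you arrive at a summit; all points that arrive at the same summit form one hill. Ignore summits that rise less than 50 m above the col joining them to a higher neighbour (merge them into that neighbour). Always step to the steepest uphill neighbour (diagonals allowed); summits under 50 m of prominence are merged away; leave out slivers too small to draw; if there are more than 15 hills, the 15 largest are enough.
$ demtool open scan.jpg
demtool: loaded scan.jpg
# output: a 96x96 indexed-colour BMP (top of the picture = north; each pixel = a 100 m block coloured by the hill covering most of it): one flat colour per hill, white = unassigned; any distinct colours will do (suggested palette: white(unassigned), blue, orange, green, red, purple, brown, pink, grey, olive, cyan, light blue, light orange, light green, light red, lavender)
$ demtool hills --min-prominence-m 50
<image width="96" height="96" href="data:image/bmp;base64,Qk12EgAAAAAAAHYAAAAoAAAAYAAAAGAAAAABAAQAAAAAAAASAAATCwAAEwsAABAAAAAAAAAA////ALR3HwAOf/8ALKAsACgn1gC9Z5QAS1aMAMJ34wB/f38AIr28AM++FwDox64AeLv/AIrfmACWmP8A1bDFAAAAAAmZmZmZmZmZmZmZmZmZmZmZl3d3d3d3d3VVVVVVVVVVAAAAAAAAAAAAAHd3dwAAAAmZmZmZmZmZmZmZmZmZmZmZl3d3d3d3d1VVVVVVVVVVAAAAAAAAAAAAAHd3dwAAAJmZmZmZmZmZmZmZmZmZmZmZF3d3d3d3d1VVVVVVVVVVAAAAAAAAAAAAB3d3dwAAAJmZmZmZmZmZmZmZmZmZmZkRF3d3d3d3dVVVVVVVVVVVUAAAAAAAAAAAB3d3dwAAAAmZmZmZmZmZmZmZmZmZmZERF3d3d3d3dVVVVVVVVVVVVVAAAAAAAAAAB3d3dwAAAACZmZmZmZmZmZmZmZmZmZkRF3d3d3d3VVVVVVVVVVVVVVUAAAAAAAAAB3d3dwAAAAAJmZmZmZmZmZmZmZmZmZkRF3d3d3d1VVVVVVVVVVVVVVVQAAAAAAAAB3d3dwAAAAAAmZmZmZmZmZmZmZmZmZmXd3d3d3d3VVVVVVVVVVVVVVVVAAAAAABER3d3dwAAAAAACZmZmZmZmZmZmZmZmZmId3d3d3d1VVVVVVVVVVVVVVVVUAAABEREREd3dwAAAAAAAJmZmZmZmZmZmZmZmZiIh3d3d3d1VVVVVVVVVVVVVVVVVVVVREREREd3dwAAAAAAAA3ZmZmZmZmZmZmZmZiIiHd3d3dVVVVVVVVVVVVVVVVVVVVVRERERER3dwAAAAAADd3ZmZmZmZmZmZmZmYiIiId3d3VVVVVVVVVVVVVVVVVVVVVVRERERERHdwAAAAAA3d3dmZmZmZmZGZmZmIiIiId3d1VVVVVVVVVVVVVVVVVVVVVVRERERERERAAAAAAN3d3d2ZmZmZmREZmZiIiIiId3dVVVVVVVVVVVVVVVVVVVVVVVRERERERERN3d3d3d3d3d3ZmZmZERERiIiIiIiId3VVVVVVVVVVVVVVVVVVVVVVVVRERERERERN3d3d3d3d3d3dmZmREREYiIiIiIiIh1VVVVVVVVVVVVVVVVVVVVVVVVRERERERERN3d3d3d3d3d3d3d3dERGIiIiIiIiIhVVVVVVVVVVVVVVVVVVVVVVVVVRERERERERN3d3d3d3d3d3d3d3diIiIiIiIiIiIhVVVVVVVVVVVVVVVVVVVVVVVVVRERERERERN3d3d3d3d3d3d3d2IiIiIiIiIiIiIiFVVVVVVVVVVVVVVV3dVVVVVVVRERERERERN3d3d3d3d3d2IiIiIiIiIiIiIiIiIiFVVVVVVVVVVVVVVd3d1VVVVVURERERERERN3d3d3d3d3diIiIiIiIiIiIiIiIiIiFVVVVVVVVVVVVVXd3d3VVVURERERERERERN3d3d3d3d3diIiIiIiIiIiIiIiIiIiIVVVVVVVVVVVVVXd3d3dVRERERERERERERN3d3d3d3d3YiIiIiIiIiIiIiIiIiIiIVVVVVVVVVVVVV3d3d3d1RERERERERERERN3d3d3d3d2IiIiIiIiIiIiIiIiIiIiIhVV3VVVVVVVVV3d3d3d0RERERERERERERN3d3d3d3d2IiIiIiIiIiIiIiIiIiIiIhVd3d3d3d3dVV3d3d3d0RERERERERERERN3d3d3d3d2IiIiIiIiIiIiIiIiIiIiIhVd3d3d3d3d3d3d3d3d0RERERERERERERN3d3d3d3d2IiIiIiIiIiIiIiIiIiIiIhXd3d3d3d3d3d3d3d3d0RERERERERERERN3d3d3d3du4iIiIiIiIiIiIiIiIiIiIh3d3d3d3d3d3d3d3d3d0RERERERERERERN3d27u7u7u7u7iIiIiIiIiIiIiIiIiIh3d3d3d3d3d3d3d3d3d0RERERERERERERN3du7u7u7u7u7u7iIiIiIiIiIiIiIiIh3d3d3d3d3d3d3d3d3d0RERERERERERERN3Qu7u7u7u7u7u7u4iIiIiIiIiIiIiIh3d3d3d3d3d3d3d3d3dERERERERERERERAAAu7u7u7u7u7u7u7uIiIiIiIiIiIiIh3d3d3d3d3d3d3d3d3dERERERERERERERAAAu7u7u7u7u7u7u7u4iIiIiIiIiIiIh3d3d3d3d3d3d3d3d3dERERERERERERERAAAu7u7u7u7u7u7u7u7iIiIiIiIgRERERERF3d3d3d3d3d3d3dERERERERERERERAAAC7u7u7u7u7u7u7u7uIiIiIiBERERERERERERd3d3d3d3d3dERERERERERERERAAAALu7u7u7u7u7u7u7u4iIiIgREREREREREREREXd3d3d3d3dERERERERERERERAAAAAu7u7u7u7u7u7u7u7iIiI7hERERERERERERERd3d3d3d3dERERERERERERERAAAAAu7u7u7u7u7u7u7u7iIiO7uERERERERERERERERF3d3d3RERERERERERERERAAAAAC7u7u7u7u7u7u7u7uIiO7uEREREREREREREREREREXd0RERERERERERERERAAAAAC7u7u7u7u7u7u7u7u47u7u4RERERERERERERERERERRERERERERERERERERAAAAAALu7u7u7u7u7u7u7u+7u7u4RERERERERERERERERERFERERERERERERERERAAAAAAAC7u7u7u7u7u7u7u+7u7u4REREREREREREREREREREWRERERERERERERERAAAAAAAAAu7u7u7u7u7u7vu7u7u7hERERERERERERERERERERZmRERERERERERERAAAAAAAAAALu7u7u7u7u77u7u7u7hERERERERERERERERERERFmZkREZmZmZmZmZAAAAAAAAAAAu7u7u7u7AO7u7u7u7hERERERERERERERERERERERZmZmZmZmZmZmZgAAAAAAAAAAALu7AAAAAO7u7u7u7uEREREREREREREREREREREREWZmZmZmZmZmZqqqoAAAAAAAAAAAAAAADu7u7u7u7u4RERERERERERERERERERERERZmZmZmZmZmZqqqqqAAAAAAAAAAAAAADu7u7u7u7u7hERERERERERERERERERERERFmZmZmZmZmZqqqqqoAAAAKAAAAAAAADu7u7u7u7u7uERERERERERERERERERERERFmZmZmZmZmZqqqqqqgAACqAAAAAAAADu7u7u7u7u7u7hEREREREREREREREREREREWZmZmZmZmZqqqqqqqAAqqAAAAAAAADu7u7u7u7u7u7u4RERERERERERERERERERERZmZmZmZmZqqqqqqqAAqqoAAAAAAADu7u7uLu7u7i7uIiERERERERERERERERERERZmZmZmZmZqqqqqqqoAqqqgAAAAAADu7uIiIiIiIiIiIiIhERERERERERERERERERFmZmZmZmZqqqqqqqqqqqqq7uAAAAAO7iIiIiIiIiIiIhERERERERERERERERERERFmZmZmZmZqqqqqqqqqqqqqruAAAAAA4iIiIiIiIiIiIRERERERERERERERERERERFmZmZmZmZqqqqqqqqqqqqqqu4AAAAAIiIiIiIiIiIiIREREREREREREREREREREREWZmZmZmZqqqqqqqqqqqqqqu4AAAACIiIiIiIiIiIiIREREREREREREREREREREREWZmZmZmZqqqqqqqqqqqqqqqoAAAAiIiIiIiIiIiIiIRERERERERERERERERERERERZmZmZmZqqqqqqqqqqqqqqqqgAAAiIiIiIiIiIiIiIhERERERERERERERERERERERZmZmZmZqqqqqqqqqqqqqqqqqAAIiIiIiIiIiIiIiIhERERERERERERERERERERERFmZmZmZqqqqqqqqqqqqqqqqqACIiIiIiIiIiIiIiIhERERERERERERERERERERERFmZmZmZqqqqqqqqqqqqqqqqqIiIiIiIiIiIiIiIiIiERERERERERERERERERERERFmZmZmZqqqqqqqqqqqqqqqqiIiIiIiIiIiIiIiIiIiERERERERERERERERERERERFmZmZmZqqqqqqqqqqqqqqqoiIiIiIiIiIiIiIiIiIiIRERERERERERERERERERERFmZmZmZqqqqqqqqqqqqqqqozIiIiIiIiIiIiIiIiIiIRERERERERERERERERERERFmZmZmZqqqMzMzOqqqqqqqMzIiIiIiIiIiIiIiIiIiIhEREREREREREREREREREWZmZmZmZhMzMzMzMzM6qqozMzIiIiIiIiIiIiIiIiIiIhERERERERERERERERERZmZmZmZmZhMzMzMzMzMzMzMzMzIiIiIiIiIiIiIiIiIiIhEREREREREREREREREWZmZmZmZmZjMzMzMzMzMzMzMzMzIiIiIiIiIiIiIiIiIiIhERERERERERERERERZmZmZmZmZmZjMzMzMzMzMzMzMzMzMyIiIiIiIiIiIiIiIiIhERESIhEREREREREWZmZmZmZmZmZjMzMzMzMzMzMzMzMzMzIiIiIiIiIiIiIiIiIiEREiIiEREREREWZmZmZmZmZmZmZjMzMzMzMzMzMzMzMzMzMyIiIiIiIiIiIiIiIiIiIiIhERERERZmZmZmZmZmZmZmZjMzMzMzMzMzMzMzMzMzMyIiIiIiIiIiIiIiIiIiIiIRERERERZmZmZmZmZmZmZmZjMzMzMzMzMzMzMzMzMzMyIiIiIiIiIiIiIiIiIiIiERERERERZmZmZmZmZmZmZmZjMzMzMzMzMzMzMzMzMzMyIiIiIiIiIiIiIiIiIiIiERERERERZmZmZmZmZmZmZmZjMzMzMzMzMzMzMzMzMzMzIiIiIiIiIiIiIiIiIiIhERERERERZmZmZmZmZmZmZmbDMzMzMzMzMzMzMzMzMzMzIiIiIiIiIiIiIiIiIiIhERERERERZmZmZmZmZmZmZmzDMzMzMzMzMzMzMzMzMzMzMiIiIiIiIiIiIiIiIiIhERERERERZmZmZmZmZmZmZszDMzMzMzMzMzMzMzMzMzMzMyIiIiIiIiIiIiIiIiIhEREREREWZmZmZmZmZmZmbMzDMzMzMzMzMzMzMzMzMzMzMyIiIiIiIiIiIiIiIiIiERERERERZmZmZmZmZmZmzMzDMzMzMzMzMzMzMzMzMzMzMyIiIiIiIiIiIiIiIiIiERER///xZmZmZmZmZmZszMzDMzMzMzMzMzMzMzMzMzMzMyIiIiIiIiIiIiIiIiIiIf//////9mZmZmZmZmzMzMzDMzMzMzMzMzMzMzMzMzMzMyIiIiIiIiIiIiIiIiIi/////////2ZmZmZmb8zMzMzDMzMzMzMzMzMzMzMzMzMzMyIiIiIiIiIiIiIiIREQ//////////9mZv///MzMzMzDMzMzMzMzMzMzMzMzMzMzMyIiIiIiIiIiIiIREREAD//////////////MzMzMzMzDMzMzMzMzMzMzMzMzMzMzMyIiIiIiIiIiIiEREREAAAAP/////////8zMzMzMzMzDMzMzMzMzMzMzMzMzMzMzMyIiIiIiIiIiIiERERAAAAAA/////////8zMzMzMzMzBERMzERERMzMzMzMzMzMzMiIiIiIiIiIiIiERERAAAAAAD////////8zMzMzMzMzBERERERERERMzMzMzMzMzMiIiIiIiIiIiIhERERAAAAAAAP///////8zMzMzMzMzBERERERERERETMzMzMzMzMiIiIiIiIiIiIhEREAAAAAAAAP///////8zMzMzMzMzBEREREREREREREzMzMzMzERESIiIiIiIiIREcwAAAAAAAAA///////8zMzMzMzMzBERERERERERERETMzMzMzEREREiIiIiIiLMzMwAAAAAAAAA///////MzMzMzMzMzBERERERERERERERMzMzMzERERERIiIiIszMzMzAAAAAAAAA///////MzMzMzMzMzBEREREREREREREREzMzMzERERERIiIiLMzMzMzAAAAAAAAA///////MzMzMzMzMzBERERERERERERERERERERERERESIiIizMzMzMzAAAAAAAAA///////MzMzMzMzMzBERERERERERERERERERERERERESIiIszMzMzMzAAAAAAAAA///////8zMzMzMzMzA=="/>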